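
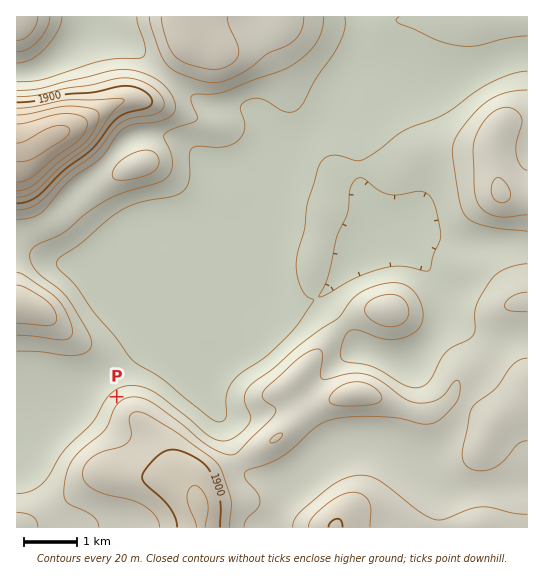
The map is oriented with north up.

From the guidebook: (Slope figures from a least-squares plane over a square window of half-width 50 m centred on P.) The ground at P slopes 5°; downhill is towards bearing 322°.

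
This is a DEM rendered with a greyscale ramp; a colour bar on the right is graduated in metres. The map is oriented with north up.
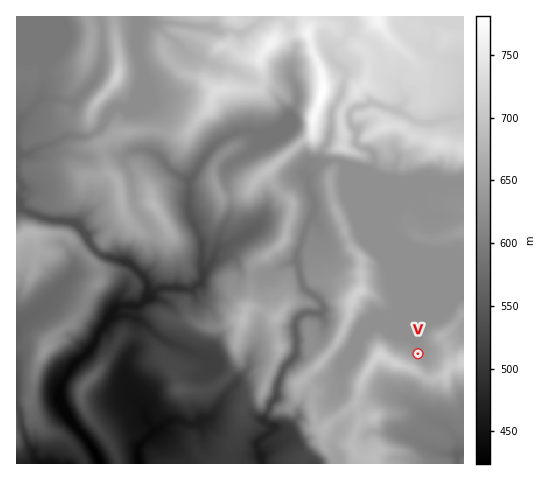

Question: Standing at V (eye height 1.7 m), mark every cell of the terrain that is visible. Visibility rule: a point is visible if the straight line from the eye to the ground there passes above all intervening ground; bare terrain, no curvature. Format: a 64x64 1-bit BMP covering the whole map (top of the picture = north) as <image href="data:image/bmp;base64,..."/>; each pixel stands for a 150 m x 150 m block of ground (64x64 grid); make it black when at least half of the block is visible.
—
<image width="64" height="64" href="data:image/bmp;base64,Qk0+AgAAAAAAAD4AAAAoAAAAQAAAAEAAAAABAAEAAAAAAAACAAATCwAAEwsAAAIAAAAAAAAA////AAAAAAAAAAAAAAAAAAAAAAAAAAAAAAAAAAAAAAAAAAAAAAAAAAAAAAAAAAAAAAAAAAAAAAAAAAAAAAAAAAAAAAAAAAAAAAAAAAAAAAAAAAAAAAAAAAAAAAAAAAAAAAAAAAAAAAAAAAAAAAAAGAAAAAAAAAB8AAAAAAAAAfwAAAAAAAAH/AAAAAAAAAz8AAAAAAAACPgAAAAAAAAD8AAAAAAAAQ/AAAAAAAABv+AAAAAAAAD/4AAAAAAAAP/wAAAAAAAA//AAAAAAAAB/+AAAAAAAAD/4AAAAAAAAf/wAAAAAAAA//AAAAAAAAD/+AAAAAAAAD/4AAAAAAAAf/gAAAAAAAB//AAAAAAAAP8cAAAAAAAA/AAAAAAAAAD4AAAAAAAAAfAAAAAAAAAB8AAAAAAAAAPwAAAAAAAAA/AAAAAAAAAH8AAAAAAAAAfwAAAAAAAAD/wYAAAAAAAP//wAAAAAAA///AAAAAAAPn/8AAAAAADA//AAAAAAAMH/AAAAAAAAwHwAAAAAAADAAAAAAAAAAMAAAAAAAAAAQAAAAAAAAABEAAAAAAAAACIAAAAAAAAAIAAAAAAAAAAAAAAAAAAAAAAAAAAAAAAAAAAAAAAAAAAAAAAAAAAAQAAAAAAAAAAAAAAAAAAAAAAAAAAAAAAAAAAAAAAAAAAAAAAAAAAAAAAAAAA=="/>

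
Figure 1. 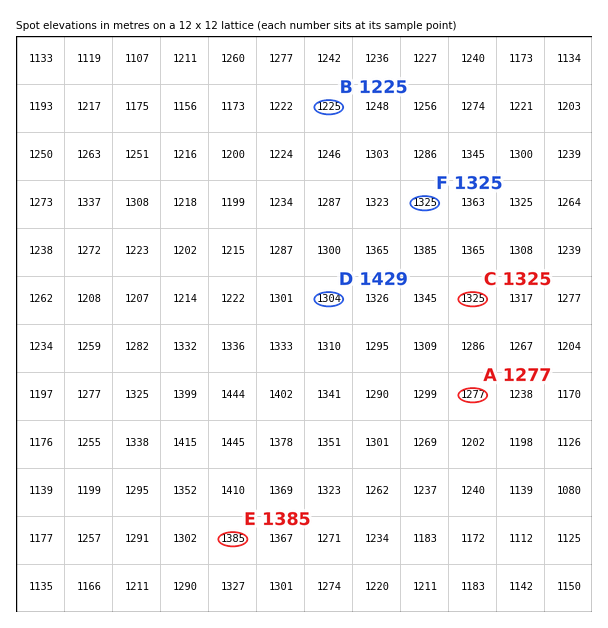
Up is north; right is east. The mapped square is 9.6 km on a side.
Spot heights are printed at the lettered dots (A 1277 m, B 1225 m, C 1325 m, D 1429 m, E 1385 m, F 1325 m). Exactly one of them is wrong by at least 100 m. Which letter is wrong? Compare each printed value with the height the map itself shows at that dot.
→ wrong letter D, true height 1304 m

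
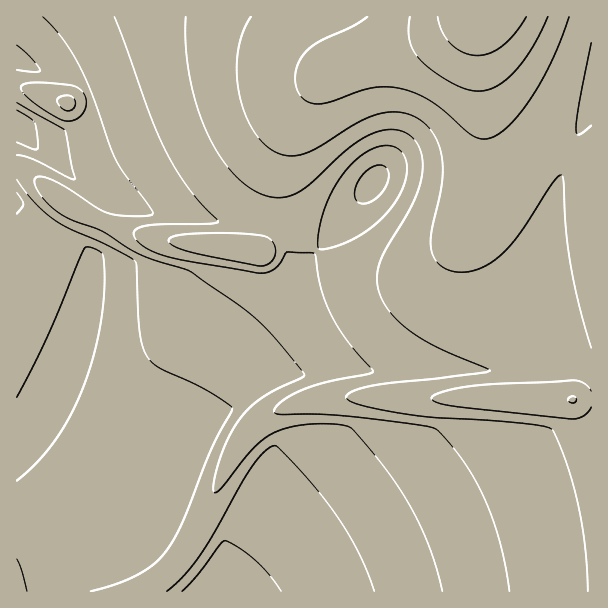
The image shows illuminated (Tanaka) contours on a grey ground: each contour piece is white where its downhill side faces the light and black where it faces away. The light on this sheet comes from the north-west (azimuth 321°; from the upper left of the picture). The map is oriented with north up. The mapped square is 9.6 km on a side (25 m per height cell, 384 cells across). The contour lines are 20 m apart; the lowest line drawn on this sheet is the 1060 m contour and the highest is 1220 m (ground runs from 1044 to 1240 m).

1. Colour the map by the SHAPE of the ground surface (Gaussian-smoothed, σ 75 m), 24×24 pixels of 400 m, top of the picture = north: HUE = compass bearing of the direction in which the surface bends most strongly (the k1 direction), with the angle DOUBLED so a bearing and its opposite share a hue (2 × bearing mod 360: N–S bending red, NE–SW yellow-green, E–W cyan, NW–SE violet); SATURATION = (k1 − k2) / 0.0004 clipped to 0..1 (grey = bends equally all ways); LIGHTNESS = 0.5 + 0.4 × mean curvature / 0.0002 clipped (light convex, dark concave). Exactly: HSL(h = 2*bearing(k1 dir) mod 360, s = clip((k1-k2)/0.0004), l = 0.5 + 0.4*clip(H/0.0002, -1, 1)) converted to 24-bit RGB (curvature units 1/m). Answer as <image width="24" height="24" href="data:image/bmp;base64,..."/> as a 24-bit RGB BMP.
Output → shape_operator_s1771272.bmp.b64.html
<image width="24" height="24" href="data:image/bmp;base64,Qk32BgAAAAAAADYAAAAoAAAAGAAAABgAAAABABgAAAAAAMAGAAATCwAAEwsAAAAAAAAAAAAAg352bYBUQ2ogLWYRuxHY/ar096zZCnZTbn5/fXx+fXx+fXx+fX1+fX1+fX5+fX99fn99foB9foB9f4F9f4F+f4F+gIJ+gIF+inyCg3x/gHx/f3t6RHlEDF4s/Jm38YGPGGhpfXx+fXx+fXx+fX1+fX5+fX5+fX9+foB9foB9foF9foF9f4F+f4J+f4F+gIF+lHuGiXuBgnx/gHx/gHx/V314Dpyb/sfEDo+pY3iAfXx/fXx/fX1+fX5+fn5+fn9+foB9foB9foF9foF9foJ+foJ+f4F+f4F+mHqGk3uDh3yAgnyAgHyAf3yAGFdj9JWF8pWBGldofXx/fn1/fn1/fn5+fn9+fn9+foB9foF9foF9foJ9foJ9foJ+foF+f4B+i3mAmXqDkHuBhXyAgXyAgHyAYHaADouz/s7EDXSIbXuAfn1/fn1/fn5+fn9+foB+foB9foF9foF9fYJ9fYJ9fYF+foB+f35/aH57kXqAl3qBjHyAg3yAgHyAfnyAE1lm9qij82huF1tOen1/f31/f35+f39+f4B+f4F9foF9fYJ9fYJ9fYJ9fYF+fn9/fnx/UX14cX2Blnp/lHt/h3x/gX2Af3yAWXyADrOr/sXW7xGwJFYRT2UcbHIqdnUudXIqdHIlcHUkb3crdXkvd3gtdHIpcW8lW383UH99W3x+inh9mHt8jnx+g31/gH2AfnyAKXdfIOd2+sb93bH+poXzc2LvXlzvaW/veYDvf33vaGXvW2LuX23vbHjwfoTvj/LKYn6CTnl+a3mAlXp7lHx7h31+gX2Af3yAfHt/NXs+J4EPj+gQh13vjoHwiYjxf4XwcHjvbmzvh4Twi4/xhY7xdYHwa2/v9W+0d3eHU3aAWHR+inh7mH97jH18gn1/gHyAfnx/fXx/eH95cIBYa3kyb3MkcnAhdXAjd3UncXcobHUhbXEfb3Agb20lbWkofEw5kX6DY3aDT25+b3SBl396koB7hXx9gHx/f3x/fXx/fHx/fHyBf3yCg36EhH+ChYGAhYWAgoZ+foV9fIV+e4OAeH6BcnKBcWmCmH+BdHOHUGqAYG5+kH56l4J7iX18gXx9f3x9fX1+fH+Aen+Ce32Ff32Hhn+IiIGFh4SChYeBgIZ/fYV/e4OBd32Cb2+CbGaDmX6Bj3yEWWiCVWV+iXd5mYR6jX96g3t4gXtygXpfcoRdd4WDdoOJeHyNhX2PjoGOjIOGiYaDhIeBfoV/e4SCdXuCbG6CZ2SEl32Bln1/ZWiDS0JvZj0ZcUgEdVQFhmUCpHsA4boAOf9KMIiPbZCMbYGVfHaYln6ZlYKNj4ODioiCgIaAe4SDdHuDam6DYmOFlXqBoFdXTQUGkAAEZLP/zN//zNj/zNX/zNb/zNn//sz2RiCKYJd6WJOZYmifm3Wkon6TmYGFj4aChoeBfIOCc3uCaW+DYmiFiSNAoQAVvfz+ve//L8f/xsgAk3MAalIGWUUIX0cJi1EfjJhsXZ5aQJBwQW6IjGCfrXaOpn1/mIZ/jIiAfYN/dHyCaXKDYm2F8gBfzP/yY+P/UwMQckQof49khId7hHx/hnyAin59k4l8n5p2laZiP4Y+IFFFRFJkpWVkr4F0oYp6kot8gYV8dH+BaXWCY3OFzP/t6gA0dBAsjXeSfoSPf4aIgX+DhHyEhn2Di3+Bk4R/oIx9q5FzlopaKUk7GzoudYRLrplmp5Z0mJJ4hYl6dIF/anqCZHmElAAdfyU0jIN2h4CBg4GEgX+DgX2DgnyEhX6GiYGFkYKDnYSCq39+rXF+cVSBKllfOX1LiqZZp6dtnJx0ho52c4N6an+CZX6EMxEAqXIAANIKZoiFg4J/gH+Bf32Df32Egn+Gh4KIjYWIloaJooONrXuanmasTFWXSo6MYJpfkqJtl55yhpJ0coZ2aoOBZYKEzO//zOz/4sz/ST2IgIN/foCCfX6DfX6Ef4CGgoOHioeKkIiMmIaRon+enXKpd2KnYnKZcZGDipp2lJ51h5V0cIpzaYR/ZYSEQOgAc0ADfyERf4Z5foOAfYKDfICDfIGFfoOGgYaIhYmJioiLkIaRlH+YknSfh2uifG2bgn6OlJWAmZ57i5h3cY1zaYZ+ZISDgnhNdIp5eol+fIZ/fYSBfIOEe4KEfIOFfYaHf4mIgoqIhYqKhoWMiH6RiHOXiGucjG6blnyUm4uDoZ2Ak5x8dZB1aoiAZIWFdIuKeIqEeoiBfIaBfIWCe4SEe4SFe4aGfIiGfomGgIuGgouIgYaKfXuNfXCTgmiYj2ybnHmUooWDqJuFn6GBf5J6bYmCZIKF"/>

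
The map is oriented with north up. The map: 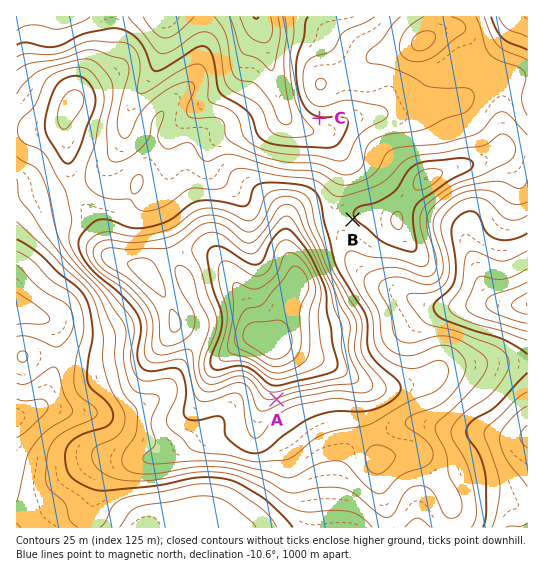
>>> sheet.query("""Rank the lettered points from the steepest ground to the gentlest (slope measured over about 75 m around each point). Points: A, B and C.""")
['A', 'C', 'B']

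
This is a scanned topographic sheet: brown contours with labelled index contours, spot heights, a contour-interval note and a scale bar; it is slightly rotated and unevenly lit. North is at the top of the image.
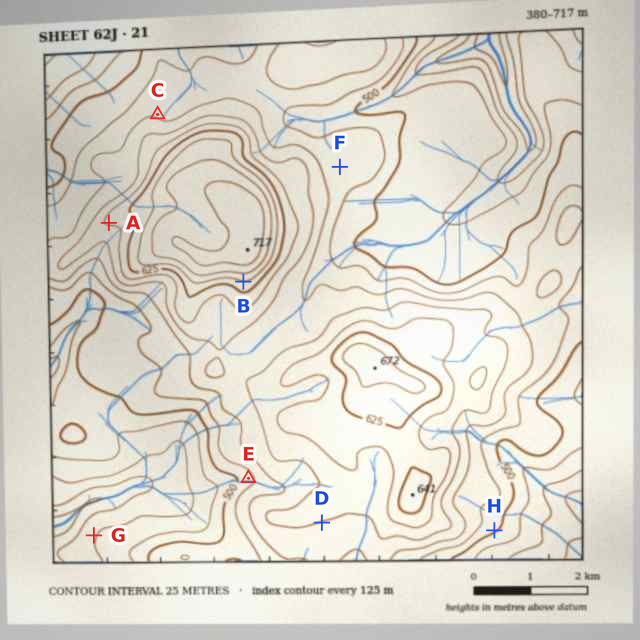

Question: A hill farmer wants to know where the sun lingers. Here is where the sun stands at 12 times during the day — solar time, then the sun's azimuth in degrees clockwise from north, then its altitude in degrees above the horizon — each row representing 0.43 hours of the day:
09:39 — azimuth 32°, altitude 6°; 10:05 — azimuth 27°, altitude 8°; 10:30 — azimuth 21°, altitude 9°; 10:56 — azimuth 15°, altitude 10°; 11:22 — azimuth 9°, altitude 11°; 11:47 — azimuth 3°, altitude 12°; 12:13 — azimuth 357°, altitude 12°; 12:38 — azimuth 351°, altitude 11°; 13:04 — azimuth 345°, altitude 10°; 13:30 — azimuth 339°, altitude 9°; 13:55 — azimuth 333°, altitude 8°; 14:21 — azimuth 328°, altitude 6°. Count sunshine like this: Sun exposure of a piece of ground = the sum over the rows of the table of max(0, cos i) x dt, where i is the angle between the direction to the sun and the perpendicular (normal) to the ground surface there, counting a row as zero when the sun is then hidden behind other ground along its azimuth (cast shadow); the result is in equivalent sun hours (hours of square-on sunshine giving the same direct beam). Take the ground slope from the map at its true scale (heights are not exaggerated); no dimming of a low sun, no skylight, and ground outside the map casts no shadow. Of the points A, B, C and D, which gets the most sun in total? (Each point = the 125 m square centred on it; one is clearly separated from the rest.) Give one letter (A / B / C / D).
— C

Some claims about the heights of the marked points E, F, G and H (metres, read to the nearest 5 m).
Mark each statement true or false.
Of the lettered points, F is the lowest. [false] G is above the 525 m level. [false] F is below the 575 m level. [true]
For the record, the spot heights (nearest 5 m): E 515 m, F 540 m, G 450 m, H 505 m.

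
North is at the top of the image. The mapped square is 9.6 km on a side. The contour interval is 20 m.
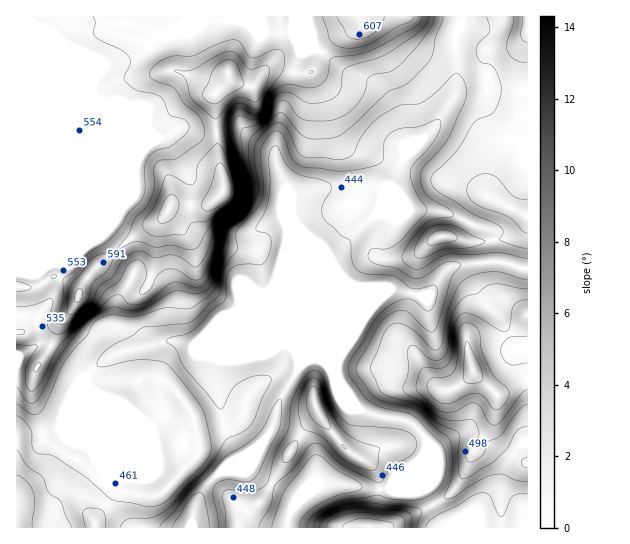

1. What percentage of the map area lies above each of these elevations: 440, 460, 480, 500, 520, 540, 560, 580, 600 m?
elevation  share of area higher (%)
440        81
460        68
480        52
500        44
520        35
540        29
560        14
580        7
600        3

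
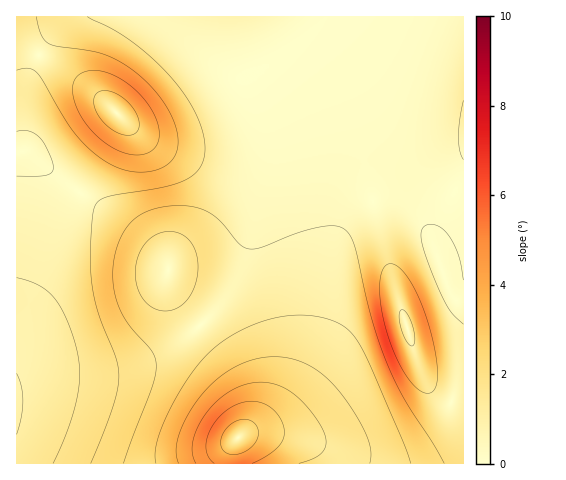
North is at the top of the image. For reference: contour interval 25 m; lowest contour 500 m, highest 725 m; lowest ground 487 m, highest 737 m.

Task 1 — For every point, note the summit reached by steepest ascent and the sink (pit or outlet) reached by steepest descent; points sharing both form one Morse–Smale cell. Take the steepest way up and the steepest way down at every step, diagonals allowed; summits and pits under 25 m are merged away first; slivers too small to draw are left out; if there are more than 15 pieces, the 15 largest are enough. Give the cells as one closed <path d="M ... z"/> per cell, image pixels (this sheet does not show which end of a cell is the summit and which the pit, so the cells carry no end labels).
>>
<path d="M463 16l-447 1 0 135 11-1 4 3 31 26 69 48 33 31 4 6 0 16 3 9 49 58 18 28 9 33-4 25 27-18 17-18 15-23 21-50 7-34 4-41 6-21 6-11 14-12 15-6 18 0 23 12 12 17 23 65 7 8 6 3z"/><path d="M27 151l-11 2 0 310 215 1 2-18 9-13 4-9 1-15-3-18-9-20-11-18-53-63-3-9-1-18-36-35-69-48z"/><path d="M393 200l-18 0-8 3-11 5-12 14-10 28-8 61-15 45-16 30-13 18-18 17-27 18-5 13 0 12 232-1 0-157-10-8-6-11-14-43-11-23-13-14z"/>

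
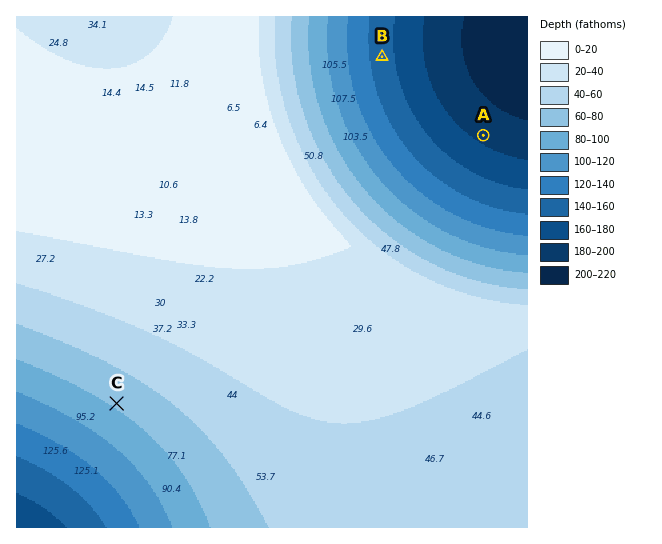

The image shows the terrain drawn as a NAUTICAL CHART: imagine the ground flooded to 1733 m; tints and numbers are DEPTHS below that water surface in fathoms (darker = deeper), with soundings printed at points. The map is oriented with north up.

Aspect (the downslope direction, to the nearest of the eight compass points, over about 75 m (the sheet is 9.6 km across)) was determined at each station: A NE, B E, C SW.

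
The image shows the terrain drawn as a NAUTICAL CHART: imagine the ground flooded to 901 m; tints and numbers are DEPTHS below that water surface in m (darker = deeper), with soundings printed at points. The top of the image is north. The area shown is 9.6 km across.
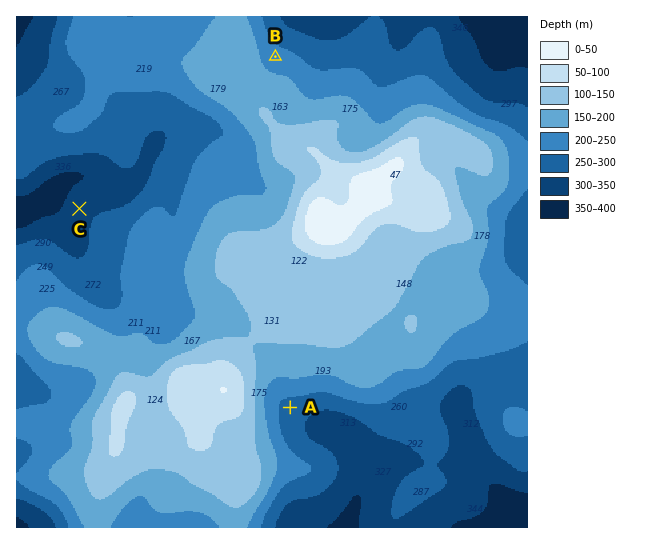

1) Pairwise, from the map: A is higher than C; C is lower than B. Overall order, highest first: B A C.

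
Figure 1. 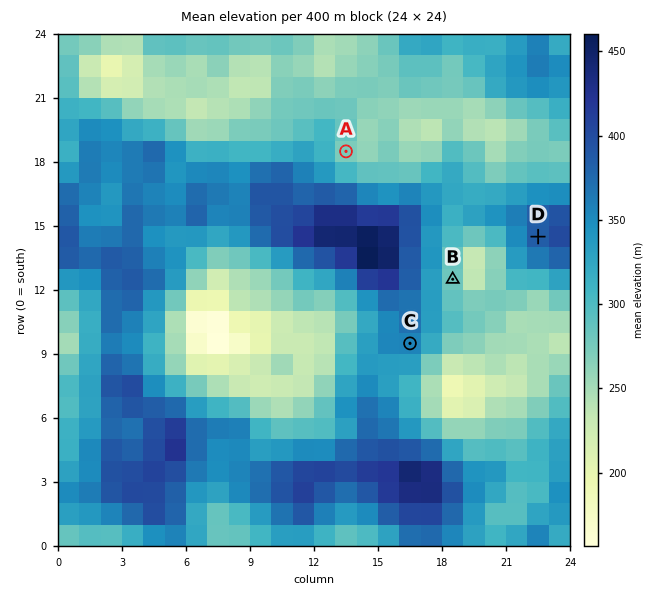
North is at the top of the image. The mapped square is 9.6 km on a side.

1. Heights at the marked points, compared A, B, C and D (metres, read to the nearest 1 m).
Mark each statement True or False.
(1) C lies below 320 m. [False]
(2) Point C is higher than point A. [True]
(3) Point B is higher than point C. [False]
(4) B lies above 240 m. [True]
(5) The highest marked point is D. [True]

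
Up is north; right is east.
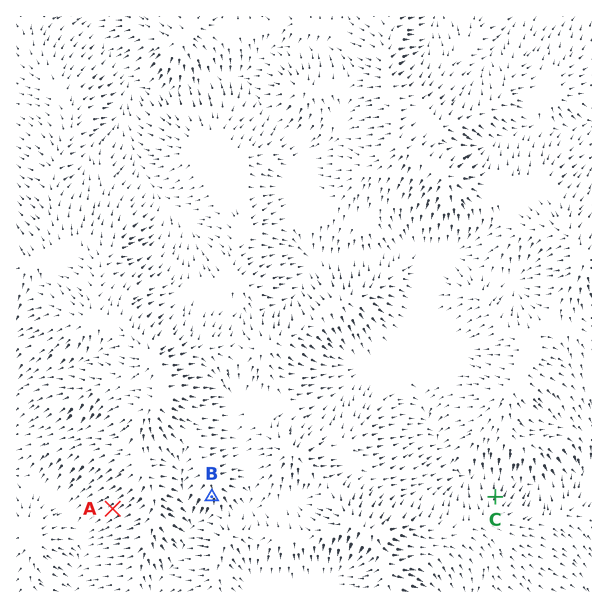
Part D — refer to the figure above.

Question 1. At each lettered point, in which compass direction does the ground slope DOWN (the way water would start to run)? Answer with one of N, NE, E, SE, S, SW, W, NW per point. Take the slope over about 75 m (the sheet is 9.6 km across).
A SW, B S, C N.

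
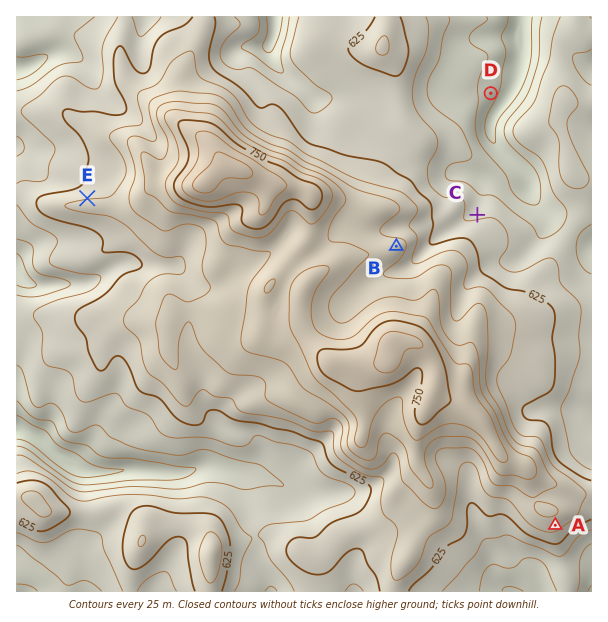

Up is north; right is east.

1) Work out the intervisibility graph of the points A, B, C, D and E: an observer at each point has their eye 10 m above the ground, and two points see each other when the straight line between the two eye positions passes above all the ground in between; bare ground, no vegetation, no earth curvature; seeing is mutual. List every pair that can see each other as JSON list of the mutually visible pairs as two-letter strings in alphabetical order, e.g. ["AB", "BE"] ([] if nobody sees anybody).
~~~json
["BC", "BD", "CD"]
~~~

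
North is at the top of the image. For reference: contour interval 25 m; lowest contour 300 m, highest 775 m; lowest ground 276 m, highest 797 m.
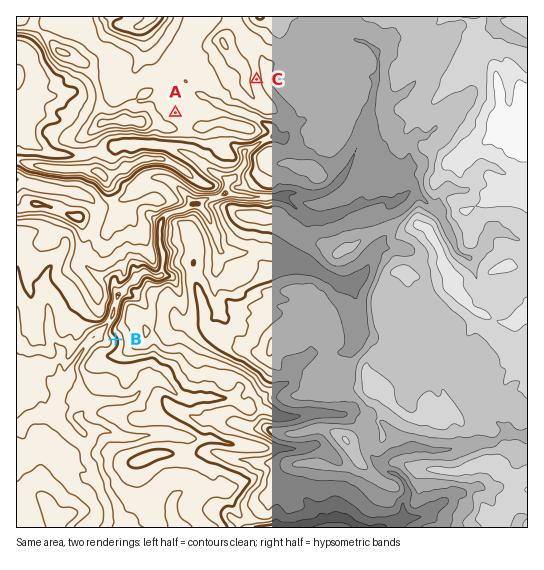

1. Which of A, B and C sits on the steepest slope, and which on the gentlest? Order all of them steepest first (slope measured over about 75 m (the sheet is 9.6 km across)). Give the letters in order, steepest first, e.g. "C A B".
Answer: B C A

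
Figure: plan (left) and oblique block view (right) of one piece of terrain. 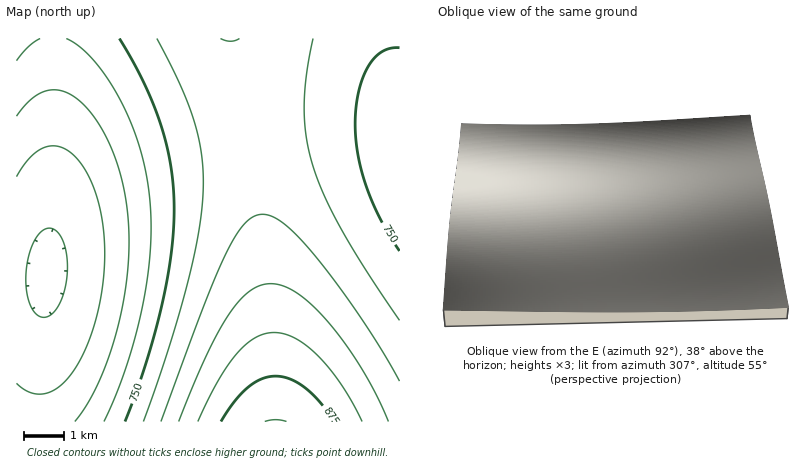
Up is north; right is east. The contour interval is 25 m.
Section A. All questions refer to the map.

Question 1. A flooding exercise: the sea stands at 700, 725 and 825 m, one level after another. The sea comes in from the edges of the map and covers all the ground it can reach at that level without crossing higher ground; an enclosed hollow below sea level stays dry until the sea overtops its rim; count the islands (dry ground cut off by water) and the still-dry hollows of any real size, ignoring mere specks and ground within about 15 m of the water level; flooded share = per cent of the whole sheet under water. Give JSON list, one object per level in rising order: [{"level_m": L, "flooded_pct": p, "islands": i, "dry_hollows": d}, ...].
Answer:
[{"level_m": 700, "flooded_pct": 21, "islands": 0, "dry_hollows": 0}, {"level_m": 725, "flooded_pct": 30, "islands": 0, "dry_hollows": 0}, {"level_m": 825, "flooded_pct": 87, "islands": 0, "dry_hollows": 0}]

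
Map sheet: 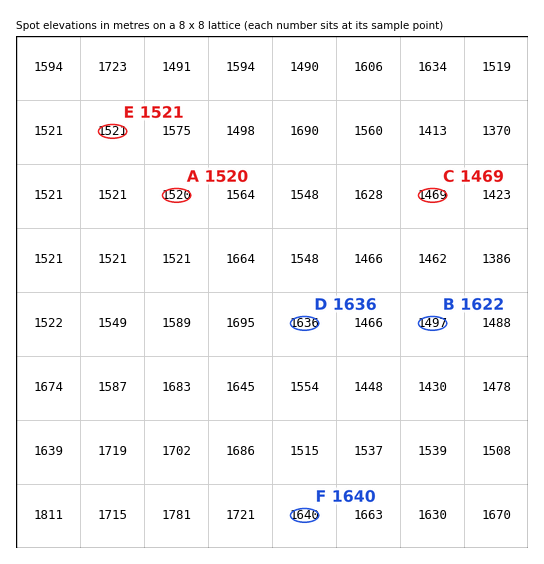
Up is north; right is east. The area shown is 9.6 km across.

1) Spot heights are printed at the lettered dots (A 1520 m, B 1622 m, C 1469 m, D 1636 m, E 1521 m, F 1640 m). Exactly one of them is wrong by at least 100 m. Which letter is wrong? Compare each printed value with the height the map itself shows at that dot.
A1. B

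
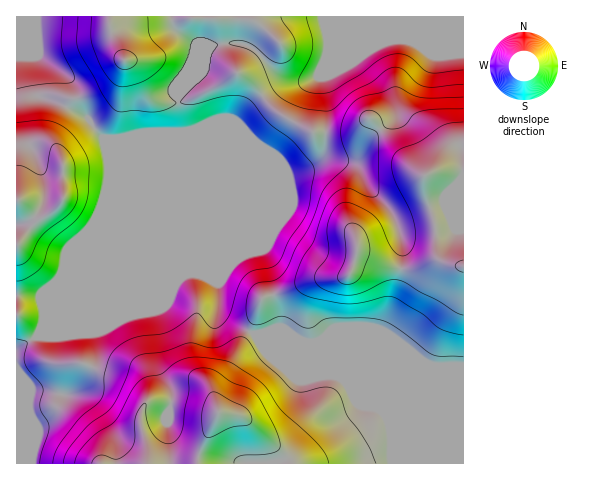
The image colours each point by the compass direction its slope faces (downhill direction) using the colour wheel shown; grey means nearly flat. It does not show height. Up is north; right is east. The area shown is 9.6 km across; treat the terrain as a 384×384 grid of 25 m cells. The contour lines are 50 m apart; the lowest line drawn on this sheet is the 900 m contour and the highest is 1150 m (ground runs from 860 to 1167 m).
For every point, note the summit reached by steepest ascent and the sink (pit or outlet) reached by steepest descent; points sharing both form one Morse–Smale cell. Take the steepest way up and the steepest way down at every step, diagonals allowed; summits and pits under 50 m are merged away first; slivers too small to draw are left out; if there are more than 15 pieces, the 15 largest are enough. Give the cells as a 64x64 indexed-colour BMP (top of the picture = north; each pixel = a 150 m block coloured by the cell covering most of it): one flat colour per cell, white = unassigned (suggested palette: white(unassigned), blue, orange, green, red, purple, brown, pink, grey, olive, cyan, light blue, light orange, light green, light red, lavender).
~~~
<image width="64" height="64" href="data:image/bmp;base64,Qk12CAAAAAAAAHYAAAAoAAAAQAAAAEAAAAABAAQAAAAAAAAIAAATCwAAEwsAABAAAAAAAAAA////ALR3HwAOf/8ALKAsACgn1gC9Z5QAS1aMAMJ34wB/f38AIr28AM++FwDox64AeLv/AIrfmACWmP8A1bDFACIiIiIiIiIiIiIiIiIiIiIiIiIiIiIiIiIiIhERERERIiIiIiIiIiIiIiIiIiIiIiIiIiIiIiIiIiIiEREREREiIiIiIiIiIiIiIiIiIiIiIiIiIiIiIiIiIiIRERERESIiIiIiIiIiIiIiIiIiIiIiIiIiIiIiIiIiIhERERERIiIiIiIiIiIiIiIiIiIiIiIiIiIiIiIiIiIhEREREREiIiIiIiIiIiIiIiIiIiIiIiIiIiIiIiIiIiERERERESIiIiIiIiIiIiIiIiIiIiIiIiIiIiIiIiIiIRERERERIiIiIiIiIiIiIiIiIiIiIiIiIiIiIiIiIiIREREREREiIiIiIiIiIiIiIiIiIiIiIiIiIiIiIiIiERERERERESIiIiIiIiIiIiIiIiIiIiIiIiIiIiIiIiERERERERERIiIiIiIiIiIiIiIiIiIiIiIiIiIiIiIiEREREREREREiIiIiIiIiIiIiIiIiIiIiIiIiIiIiIiERERERERERESIiIiIiIiIiIiIiIiIiIiIiIiIiIiIiERERERERERERIiIiIiIiIiIiIiIiIiIiIiIiIiIiIhEREREREREREREiIiIiIiIiIiIiIiIiIiIiIiIiIiERERERERERERERESIiIiIiIiIiIiIiIiIiIiIiIiIhERERERERERERERERIiIiIiIiIiIiIiIiIiIiIiIiERERERERERERERERERFVIiIiIiIiIiIiIiIiIiIiIiEREREREREREREREREREVVSIiIiIiIiIiIiIiIiIiIiERERERERERERERERERERVVURIiIiIiIiIiIiIiIiIhERERERERERERERERERERFVVVERIiIiIiIiIiIiIiIREREREREREREREREREREREVVVVREREiIiIiIiIiIiIRERERERERERERERERERERERVVVVMREREiIiIiIiIiIhERERERERERERERERERERERFVVVVTERERESIiIiIiIiEREREREREREREREREREREREVVVVVMxERERESIiIiIiIRERERERERERERERERERERERVVVVVTMRERERESIiIiIhERERERERERERERERERERERFVVVVVMzERERERERIiIREREREREREREREREREREREREVVVVVUzMxERERERERERERERERERERERERERERERERERVVVVVVMzMRERERERERERERERERERERERERERERERERFVVVVVUzMzEREREREREREREREREREREREREREREREREVVVVVVVMzMxERERERERERERERERERERERERERERERERVVVVVVUzMzMRERERERERERERERERERERERERERERERFVVVVVVTMzMzEREREREREREREREREREREREREREREREVVVVVVVUzMzM2YRERERERERERERERERERERERERERERVVVVVVVTMzMzZmYRERERERERERERERERERERERERERFVVVVVVVUzMzM2ZmYREREREREREREREREREREREREREVVVVVVVVTMzMzZmZmZhERERERERERERERERERERERERVVVVVVVVMzMzNmZmZmZhERERERERERERERERERERERFVVVVVVVVTMzMzZmZmZmZmEREREREREREREREREREREVVVVVVVVVMzMzNmZmZmZmZmERERERERERERERERERERVVVVVVVVUzMzMzZmZmZmZmZmERERERERERERERERERFVVVVVVVVTMzMzNmZmZmZmZmZmYREREREREREREUEREVVVVVVVVVMzMzMzZmZmZmZmZmZmZhERERERERFEREREVVVVVVVVUzMzMzNmZmZmZmZmZmZmYREREREREURERERVVVVVVVVTMzMzM2ZmZmZmZmZmZmZmEREREREURERERFVVVVVVVVMzMzMzNmZmZmZmZmZmZmYREREREUREREREVVVVVVVVMzMzMzM2ZmZmZmZmZmZmZhEREREURERERERVVVVVVVUzMzMzMzNmZmZmZmZmZmaIREQREURERERERFVVVVVVUzMzMzMzM2ZmZmZmZmZmiIhEREEUREREREREVVVVVVUzMzMzMzMzZmZmZmZmZmiIiERERERERERERERVVVVVMzMzMzMzMzZmZmZmZmZoiIiIRERERERERERERFVVVTMzMzMzMzMzNmZmZmZmZoiIiIhEREREREREREREVVUzMzMzMzMzMzM2ZmZmZmZoiIiIiERERERERERERERVUzMzMzMzMzMzMzNmZmZmZmiIiIiIRERERERERERERFVTMzMzMzMzMzMzMzZmZmZmiIiIiIhEREREREREREREVVMzMzMzMzMzMzMzM2ZmZoiIiHd3eERERERERERERERVMzMzMzMzMzMzMzMzZmZoiIiHd3d3RERERERERERERFUzMzMzMzMzMzMzMzM2ZoiIiHd3d3eEREREREREREREVTMzMzMzMzMzMzMzMzZmiIiHd3d3d3RERERERERERERVMzMzMzMzMzMzMzMzM2aIiHd3d3d3dERERERERERERFMzMzMzMzMzMzMzMzMzM3d3d3d3d3d0REREREREREREUzMzMzMzMzMzMzMzMzM3d3d3d3d3d3RERERERERERERTMzMzMzMzMzMzMzMzMzd3d3d3d3d3dERERERERERERDMzMzMzMzMzMzMzMzMzN3d3d3d3d3d0RERERERERERE"/>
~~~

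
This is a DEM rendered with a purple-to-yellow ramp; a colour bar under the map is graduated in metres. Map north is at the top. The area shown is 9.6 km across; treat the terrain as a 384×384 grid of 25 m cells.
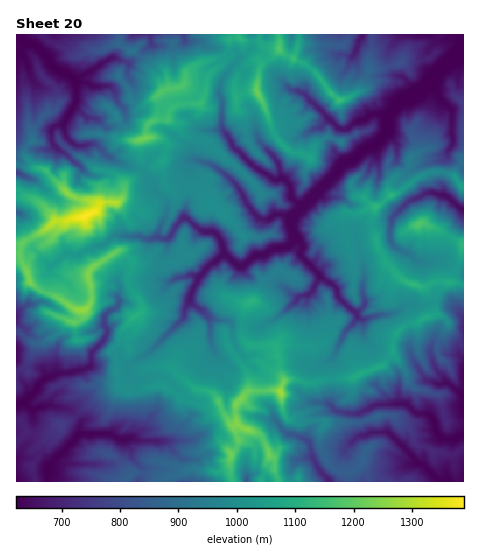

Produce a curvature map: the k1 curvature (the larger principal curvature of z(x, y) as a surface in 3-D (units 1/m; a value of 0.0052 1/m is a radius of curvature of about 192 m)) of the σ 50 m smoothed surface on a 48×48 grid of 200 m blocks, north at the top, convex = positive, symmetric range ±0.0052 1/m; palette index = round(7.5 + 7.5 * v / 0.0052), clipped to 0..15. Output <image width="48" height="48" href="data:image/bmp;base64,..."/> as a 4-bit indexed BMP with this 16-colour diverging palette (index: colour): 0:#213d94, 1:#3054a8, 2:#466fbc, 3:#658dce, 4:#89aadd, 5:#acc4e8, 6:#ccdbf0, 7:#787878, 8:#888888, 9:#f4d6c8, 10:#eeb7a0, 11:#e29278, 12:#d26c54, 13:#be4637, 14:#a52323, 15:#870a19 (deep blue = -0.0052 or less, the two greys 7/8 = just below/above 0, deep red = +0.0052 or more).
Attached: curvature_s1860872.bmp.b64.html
<image width="48" height="48" href="data:image/bmp;base64,Qk32BAAAAAAAAHYAAAAoAAAAMAAAADAAAAABAAQAAAAAAIAEAAATCwAAEwsAABAAAAAAAAAAlD0hAKhUMAC8b0YAzo1lAN2qiQDoxKwA8NvMAHh4eACIiIgAyNb0AKC37gB4kuIAVGzSADdGvgAjI6UAGQqHAHmYiImqqrqau6mavovb3fu3upqamrl4iZqHiaqYiamImsvLy4muh9qNuql4h4iZiYmoiKuqyoq7qIeJ3Huuhpi7h5uIiYiomImaiJq8qJqpmruo7YrM7bnZiK25uJvKmpiJuImJl3mXeHeLjKj5qpfYh4nMibmHiImJmnmYi4ibuZh5nO+5iKnJiYeHm6iJqKiJq5isiImJiYqozZiWv7zN3v/qyruKuZiZiKmJmIl4mYiZznvI+Jqoh4jO3Il7h4momYiImIiHiql/n8l394eXvKiId6l7iKibiZiJq7upuYvNh/3t+oiYiqvqqr3/yKmLzMy5qIiqiLmIeLmI+rzKqqlsi+mHm6uoiIipyIiHiod4h6iI2peJq+6arbnZ2atoeoln2ImpqHeIiKiYp3eIiInenn2r6IyIiYy9uJiJiIiYi4iIp3iJmYh56Y6OmGzKjbqK6JmJqImYuaupmZmbjJmI55uLmdusuf/4upioq5qZubd4qYiLqrmY2IqKmre4icionpmLmby7uad5mIiI2bm5rbp46Iyb/tyY+8qIuq6JmaiJqpmZzomama7e2Xv/nP+4m6ypubp7mKirqZicua7amIird8aZ/WnLt7x4q2zKq7youYivefeqmHibaMv+mHnIqsmIv4rKuZqYmrjejem4l5yKmZ+HiI2oiqeJjPesuJq5m92pi9ipneq73q93ma6oiaiKuoqb6H68vLmLyriJyXeIjNp3ion+iKmIq8p42Jt7y5inqaiLqYeIjcmZh4l7/ZipmZ26jNaKjY+LqYidmImIftmbmJl4rMurrbz7fNq2qIm6iYjaiomHj53pqJuah5mbjdiYjN//6Iq5iHjZvYiK26ePzIybicu66tmYzbdtuLq5iHi6nP3bp4d8zO/Kiomp53zMu5fIqIq8u7jIiJypp5ncd4jd24iJnLuZq5n3/Xeou5v7eKnKmd64jf27v5iImpmJqnvvuMiIit6P+XinjtmX33e5fYd5mJiKuY/b6Pp5rb2cr8eIj7eO3Yybi8h5iIisiP6Yd9uIfPq6yP+5777/nqn8uJmZiIu4n+iPub25iZ27vJrvy66Zi8+3eYmLmIib/Yn7i664eHx8u7iHfbuIbtjIp6l4mImsx4+nz9zHrIh62su6jH3a+rmLzv/cqZqsieuc94r+/4eImLibm32m6d/8qHu5eZiae8iOiZiOef+4esiLe5vol7l5u4v7y5iau6ieicq5zHjYjMmJm4ytuKup+ZiZt2qrrKjqia656XeIiZuHipuK2nnPqbupm7y6jXf4msiJ+4eZeIiXi6qIm4uqiqjNmIjHnK7YqYif7/ymd4eIy5l7qYmIf4h7zKjIm4+YmofPeJzKqoh4x6jKeIm//Jmpure5i3u3ipr4eYuZeMh4qJjHh5mIrHqaqcuLmJnXer+YqZurzJeIiIqnm8q5aqupmYrLqYmbrrl4iXyXi5nIiImIqYu+3uxoqYl3p6er6diavIuoiqmLmIibiIh4rI29y4mb3ty56Ph5jZm4eImIiA=="/>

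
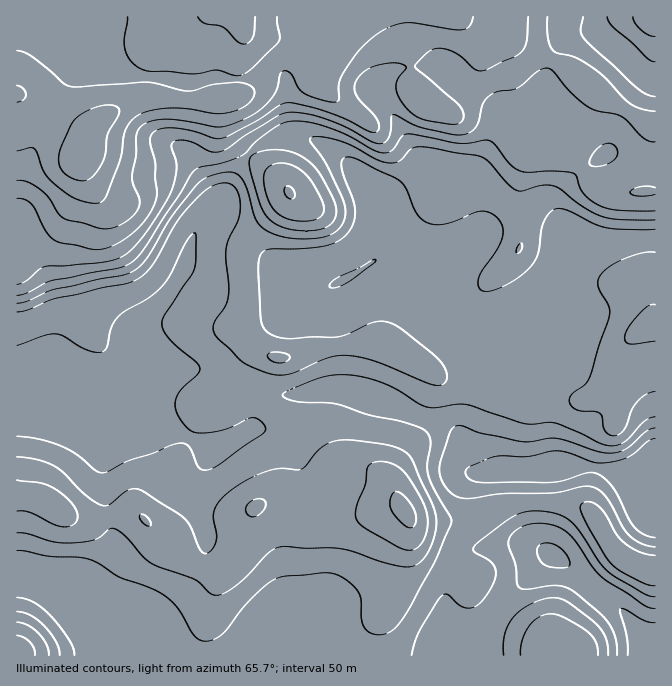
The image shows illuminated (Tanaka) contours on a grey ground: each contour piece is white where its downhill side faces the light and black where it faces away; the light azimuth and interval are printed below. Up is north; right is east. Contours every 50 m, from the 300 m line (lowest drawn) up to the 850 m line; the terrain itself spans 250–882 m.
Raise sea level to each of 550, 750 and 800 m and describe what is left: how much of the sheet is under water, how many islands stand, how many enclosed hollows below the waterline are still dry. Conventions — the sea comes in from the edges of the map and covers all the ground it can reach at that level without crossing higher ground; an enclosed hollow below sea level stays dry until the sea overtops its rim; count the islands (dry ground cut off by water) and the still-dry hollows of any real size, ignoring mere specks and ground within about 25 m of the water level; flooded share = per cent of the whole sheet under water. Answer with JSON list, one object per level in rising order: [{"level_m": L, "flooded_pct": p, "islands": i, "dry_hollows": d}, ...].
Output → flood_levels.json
[{"level_m": 550, "flooded_pct": 68, "islands": 1, "dry_hollows": 0}, {"level_m": 750, "flooded_pct": 89, "islands": 0, "dry_hollows": 0}, {"level_m": 800, "flooded_pct": 94, "islands": 0, "dry_hollows": 0}]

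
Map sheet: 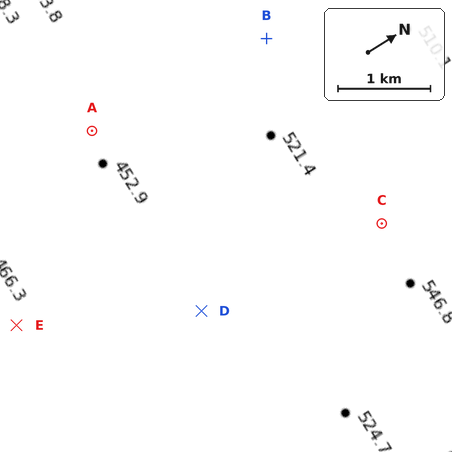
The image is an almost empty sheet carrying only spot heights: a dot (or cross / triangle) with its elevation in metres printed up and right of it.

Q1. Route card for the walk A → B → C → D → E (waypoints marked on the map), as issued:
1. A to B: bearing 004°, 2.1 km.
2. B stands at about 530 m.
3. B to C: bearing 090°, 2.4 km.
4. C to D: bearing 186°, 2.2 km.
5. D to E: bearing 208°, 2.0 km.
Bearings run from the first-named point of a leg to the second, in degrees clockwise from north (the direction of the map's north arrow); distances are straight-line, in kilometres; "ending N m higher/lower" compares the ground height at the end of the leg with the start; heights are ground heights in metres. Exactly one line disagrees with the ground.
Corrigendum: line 2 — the height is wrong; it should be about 460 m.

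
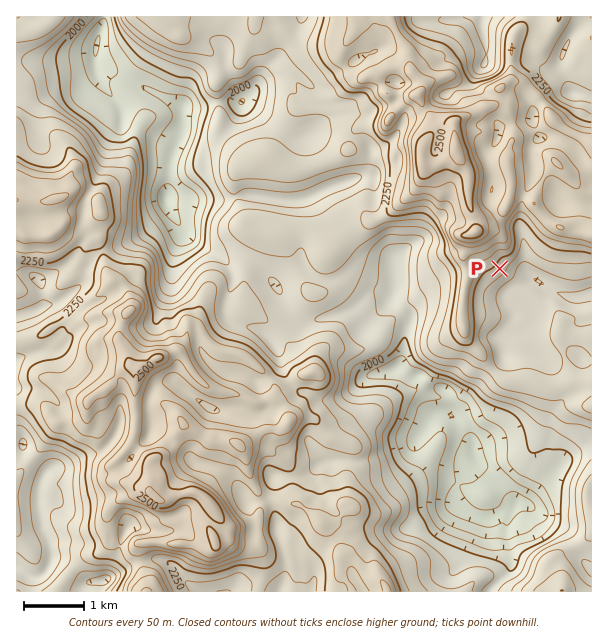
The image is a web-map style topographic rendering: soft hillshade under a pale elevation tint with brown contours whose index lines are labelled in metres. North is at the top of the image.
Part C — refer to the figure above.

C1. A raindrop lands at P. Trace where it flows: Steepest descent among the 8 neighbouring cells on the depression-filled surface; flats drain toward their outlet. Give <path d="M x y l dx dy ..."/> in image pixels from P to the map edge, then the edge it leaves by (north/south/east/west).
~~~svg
<path d="M500 269l15 15 0 6 1 0 11-9 3 0 1-2 8 0 13 12 3 0 9 5 14 1 1-1 5 0 1-2 6-1"/>
exit: east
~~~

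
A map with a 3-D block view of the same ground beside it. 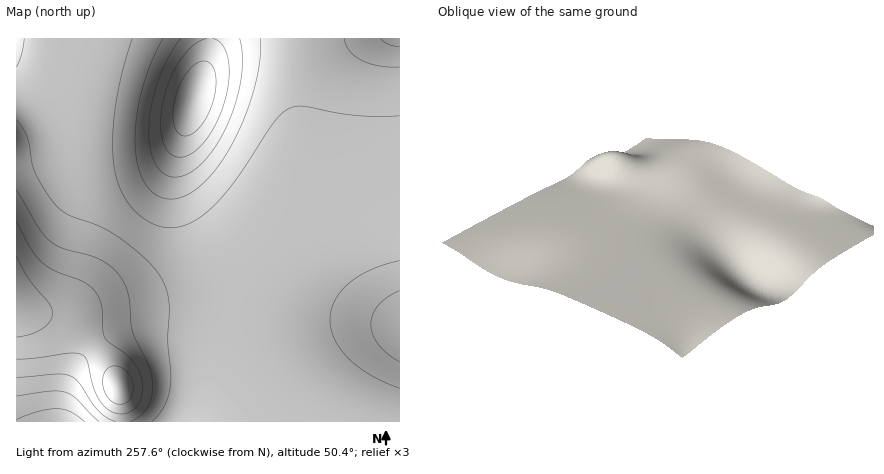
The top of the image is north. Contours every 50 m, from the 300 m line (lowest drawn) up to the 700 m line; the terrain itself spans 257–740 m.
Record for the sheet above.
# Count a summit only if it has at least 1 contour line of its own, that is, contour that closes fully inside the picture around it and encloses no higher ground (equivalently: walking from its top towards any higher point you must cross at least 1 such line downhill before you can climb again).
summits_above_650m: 1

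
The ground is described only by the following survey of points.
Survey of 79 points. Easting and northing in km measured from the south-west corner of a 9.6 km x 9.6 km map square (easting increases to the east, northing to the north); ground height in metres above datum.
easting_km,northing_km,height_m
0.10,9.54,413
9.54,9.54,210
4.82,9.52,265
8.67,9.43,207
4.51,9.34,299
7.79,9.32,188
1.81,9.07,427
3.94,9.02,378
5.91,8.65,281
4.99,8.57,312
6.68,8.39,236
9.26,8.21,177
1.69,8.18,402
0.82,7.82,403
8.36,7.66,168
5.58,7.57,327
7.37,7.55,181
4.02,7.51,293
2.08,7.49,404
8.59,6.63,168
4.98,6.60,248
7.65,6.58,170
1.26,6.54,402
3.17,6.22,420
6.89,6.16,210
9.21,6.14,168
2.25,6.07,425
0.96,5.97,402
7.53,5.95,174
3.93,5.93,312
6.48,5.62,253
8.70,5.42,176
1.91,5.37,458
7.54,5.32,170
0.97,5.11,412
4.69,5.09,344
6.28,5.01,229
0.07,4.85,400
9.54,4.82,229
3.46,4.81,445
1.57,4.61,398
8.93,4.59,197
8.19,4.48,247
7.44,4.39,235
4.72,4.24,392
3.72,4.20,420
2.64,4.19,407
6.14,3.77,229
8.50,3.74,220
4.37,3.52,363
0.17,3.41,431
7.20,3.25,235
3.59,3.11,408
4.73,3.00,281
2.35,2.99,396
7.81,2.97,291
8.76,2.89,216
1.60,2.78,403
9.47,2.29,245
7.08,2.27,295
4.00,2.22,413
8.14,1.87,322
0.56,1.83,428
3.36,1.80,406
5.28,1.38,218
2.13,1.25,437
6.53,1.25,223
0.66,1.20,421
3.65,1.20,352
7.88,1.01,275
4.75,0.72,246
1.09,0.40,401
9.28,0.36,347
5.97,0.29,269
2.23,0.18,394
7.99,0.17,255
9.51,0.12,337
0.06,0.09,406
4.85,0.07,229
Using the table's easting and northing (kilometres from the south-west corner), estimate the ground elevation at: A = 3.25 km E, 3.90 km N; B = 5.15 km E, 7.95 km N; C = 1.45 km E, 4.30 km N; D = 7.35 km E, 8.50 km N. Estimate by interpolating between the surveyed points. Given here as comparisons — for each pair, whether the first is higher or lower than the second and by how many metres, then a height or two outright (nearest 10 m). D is lower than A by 240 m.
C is higher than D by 210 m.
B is higher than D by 140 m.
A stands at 430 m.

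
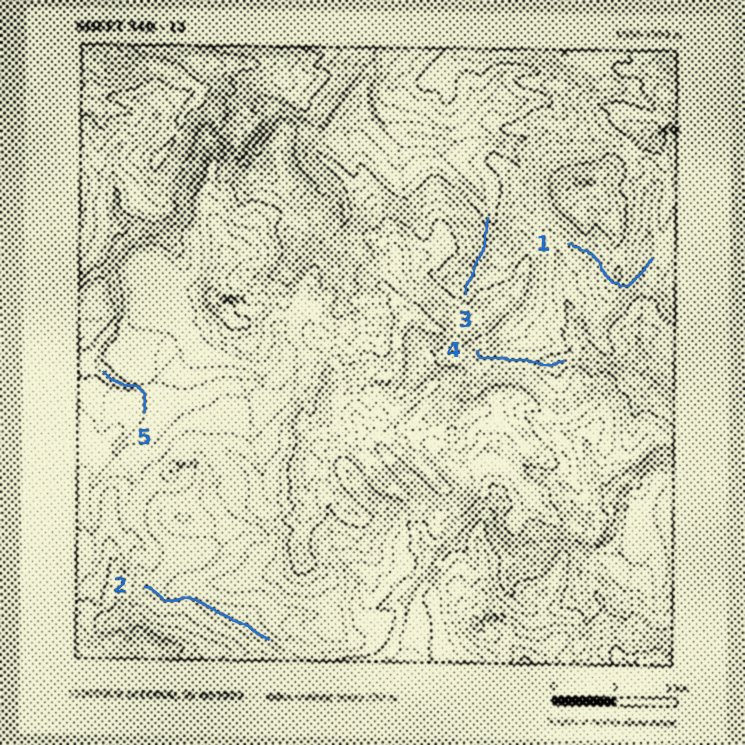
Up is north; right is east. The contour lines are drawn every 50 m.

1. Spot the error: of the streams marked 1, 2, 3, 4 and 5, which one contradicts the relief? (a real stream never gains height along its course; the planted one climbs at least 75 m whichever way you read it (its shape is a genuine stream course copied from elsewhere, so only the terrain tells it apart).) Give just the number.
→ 1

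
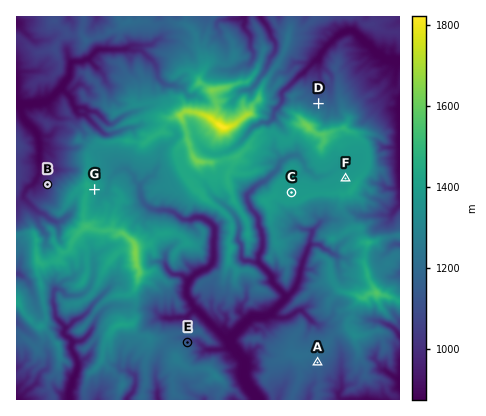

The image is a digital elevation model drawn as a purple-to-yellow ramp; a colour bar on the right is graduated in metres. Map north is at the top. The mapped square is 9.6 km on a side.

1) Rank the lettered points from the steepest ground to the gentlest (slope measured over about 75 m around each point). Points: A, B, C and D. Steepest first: B D A C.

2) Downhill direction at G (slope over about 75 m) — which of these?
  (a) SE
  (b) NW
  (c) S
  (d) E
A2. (a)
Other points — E NE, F NW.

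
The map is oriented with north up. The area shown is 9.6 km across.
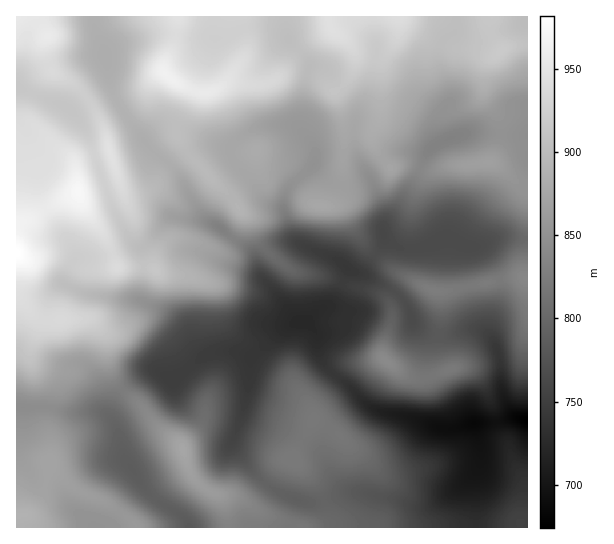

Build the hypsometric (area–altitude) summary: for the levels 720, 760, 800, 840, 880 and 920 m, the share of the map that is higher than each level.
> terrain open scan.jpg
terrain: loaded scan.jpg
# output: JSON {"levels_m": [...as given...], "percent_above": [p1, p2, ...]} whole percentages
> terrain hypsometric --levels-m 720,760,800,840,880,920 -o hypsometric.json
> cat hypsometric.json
{"levels_m": [720, 760, 800, 840, 880, 920], "percent_above": [96, 85, 67, 53, 33, 15]}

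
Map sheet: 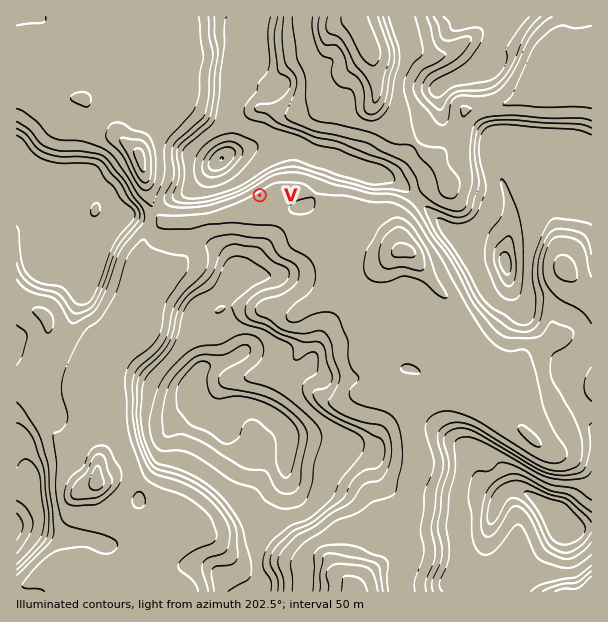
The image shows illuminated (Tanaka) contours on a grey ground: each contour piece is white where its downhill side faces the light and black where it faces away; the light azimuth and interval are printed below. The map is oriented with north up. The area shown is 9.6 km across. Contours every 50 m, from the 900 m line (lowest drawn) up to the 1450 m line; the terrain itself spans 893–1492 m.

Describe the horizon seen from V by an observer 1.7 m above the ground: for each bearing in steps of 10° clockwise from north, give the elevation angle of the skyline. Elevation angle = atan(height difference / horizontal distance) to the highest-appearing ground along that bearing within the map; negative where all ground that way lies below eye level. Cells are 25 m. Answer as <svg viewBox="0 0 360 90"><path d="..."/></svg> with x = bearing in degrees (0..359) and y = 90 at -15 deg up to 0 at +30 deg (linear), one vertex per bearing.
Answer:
<svg viewBox="0 0 360 90"><path d="M0 13l10 6 10 6 10 6 10 6 10 2 10 2 10 3 10 4 10 6 10-1 10 0 10 5 10 0 10-4 10 3 10-7 10-3 10-2 10-2 10 0 10 4 10 4 10 4 10-1 10-2 10-2 10-13 10-12 10-8 10-6 10-4 10-2 10 0 10 1 10 3"/></svg>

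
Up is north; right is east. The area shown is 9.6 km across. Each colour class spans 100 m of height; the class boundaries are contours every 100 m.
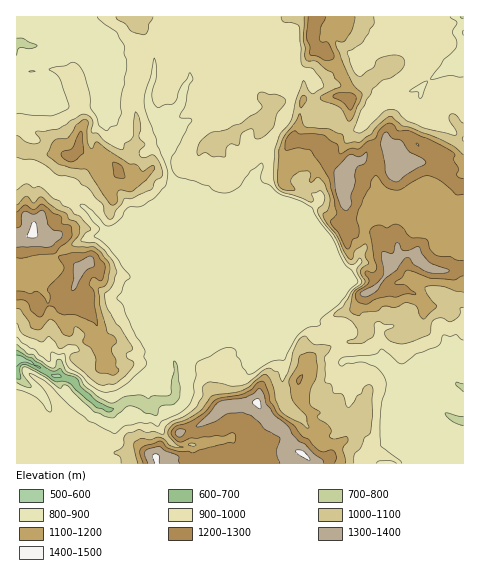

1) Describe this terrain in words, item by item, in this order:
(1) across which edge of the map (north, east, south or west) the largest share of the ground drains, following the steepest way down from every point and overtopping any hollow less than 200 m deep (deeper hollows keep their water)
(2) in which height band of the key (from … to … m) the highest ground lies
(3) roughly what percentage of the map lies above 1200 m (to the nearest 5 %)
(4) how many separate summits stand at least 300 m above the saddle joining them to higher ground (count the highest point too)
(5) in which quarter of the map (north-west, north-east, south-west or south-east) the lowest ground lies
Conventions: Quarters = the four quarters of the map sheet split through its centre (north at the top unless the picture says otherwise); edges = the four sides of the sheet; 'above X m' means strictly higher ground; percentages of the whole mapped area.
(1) The largest share of the runoff leaves by the western edge.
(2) The highest point is somewhere between 1400 and 1500 m.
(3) Ground above 1200 m makes up about 15 % of the sheet.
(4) There are 3 summits with 300 m or more of prominence.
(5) The lowest ground is in the south-west quarter.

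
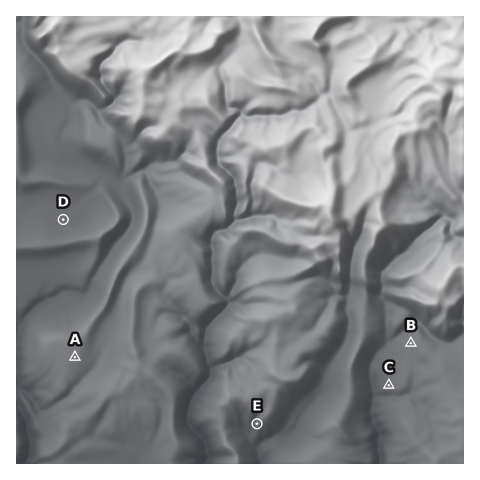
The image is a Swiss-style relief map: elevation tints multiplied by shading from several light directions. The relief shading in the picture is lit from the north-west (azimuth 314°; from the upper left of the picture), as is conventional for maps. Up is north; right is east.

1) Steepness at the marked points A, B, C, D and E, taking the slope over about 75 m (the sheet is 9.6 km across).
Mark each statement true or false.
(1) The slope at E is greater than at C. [true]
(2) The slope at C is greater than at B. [false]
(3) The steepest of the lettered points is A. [false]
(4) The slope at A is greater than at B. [false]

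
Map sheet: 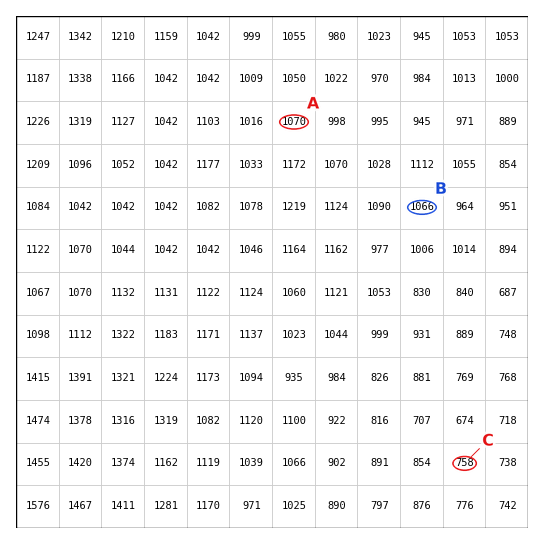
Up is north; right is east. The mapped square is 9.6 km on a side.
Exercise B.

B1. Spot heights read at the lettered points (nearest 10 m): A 1070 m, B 1070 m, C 760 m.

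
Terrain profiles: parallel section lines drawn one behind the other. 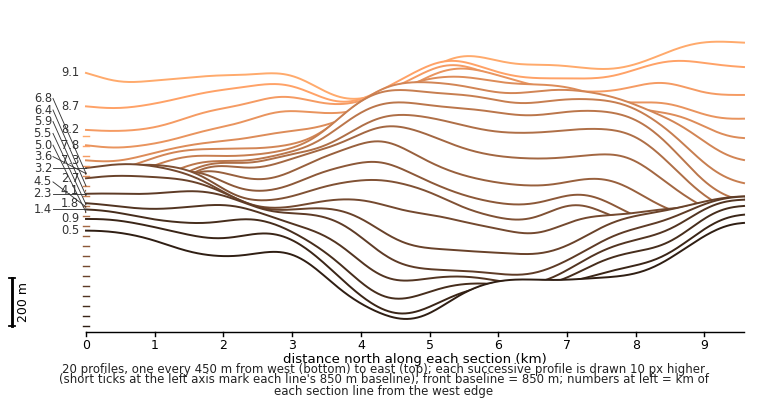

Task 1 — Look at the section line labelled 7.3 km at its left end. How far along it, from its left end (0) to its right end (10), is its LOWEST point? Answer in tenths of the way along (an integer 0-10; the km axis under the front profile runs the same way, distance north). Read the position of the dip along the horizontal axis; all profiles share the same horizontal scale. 0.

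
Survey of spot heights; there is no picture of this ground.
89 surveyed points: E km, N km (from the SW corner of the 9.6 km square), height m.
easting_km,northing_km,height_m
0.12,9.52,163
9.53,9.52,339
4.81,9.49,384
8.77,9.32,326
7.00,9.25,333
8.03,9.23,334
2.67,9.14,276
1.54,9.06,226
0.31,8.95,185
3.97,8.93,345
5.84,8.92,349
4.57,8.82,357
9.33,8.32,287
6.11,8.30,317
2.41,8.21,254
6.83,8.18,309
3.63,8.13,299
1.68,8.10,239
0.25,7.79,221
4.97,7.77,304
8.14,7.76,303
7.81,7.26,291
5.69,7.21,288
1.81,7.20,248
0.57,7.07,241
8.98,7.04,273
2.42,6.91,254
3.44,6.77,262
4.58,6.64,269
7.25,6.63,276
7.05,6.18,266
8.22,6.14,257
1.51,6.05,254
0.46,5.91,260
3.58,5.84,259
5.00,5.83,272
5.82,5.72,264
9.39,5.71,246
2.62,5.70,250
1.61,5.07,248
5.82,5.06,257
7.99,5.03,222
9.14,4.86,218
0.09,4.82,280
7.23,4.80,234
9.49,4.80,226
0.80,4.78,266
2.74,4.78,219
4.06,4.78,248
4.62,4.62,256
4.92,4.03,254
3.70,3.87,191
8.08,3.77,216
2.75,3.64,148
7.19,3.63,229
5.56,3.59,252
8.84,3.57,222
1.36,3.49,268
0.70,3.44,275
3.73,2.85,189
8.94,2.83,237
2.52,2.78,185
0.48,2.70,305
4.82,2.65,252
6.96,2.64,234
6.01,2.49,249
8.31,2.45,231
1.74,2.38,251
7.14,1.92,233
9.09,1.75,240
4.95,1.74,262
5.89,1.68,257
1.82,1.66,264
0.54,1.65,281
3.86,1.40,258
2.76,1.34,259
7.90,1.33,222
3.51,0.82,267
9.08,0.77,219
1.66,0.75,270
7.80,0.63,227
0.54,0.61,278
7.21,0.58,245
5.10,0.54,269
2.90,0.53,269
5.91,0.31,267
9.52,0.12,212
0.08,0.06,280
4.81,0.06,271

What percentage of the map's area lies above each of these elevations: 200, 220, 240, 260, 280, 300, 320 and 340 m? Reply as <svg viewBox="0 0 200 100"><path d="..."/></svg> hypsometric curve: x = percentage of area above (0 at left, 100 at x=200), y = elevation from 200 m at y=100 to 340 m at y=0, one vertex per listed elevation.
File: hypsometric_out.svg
<svg viewBox="0 0 200 100"><path d="M192 100l-15-14-34-15-53-14-47-14-18-14-9-15-9-14"/></svg>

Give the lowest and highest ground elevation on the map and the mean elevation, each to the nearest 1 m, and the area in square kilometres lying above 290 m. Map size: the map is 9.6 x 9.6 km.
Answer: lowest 145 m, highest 387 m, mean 259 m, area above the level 14.9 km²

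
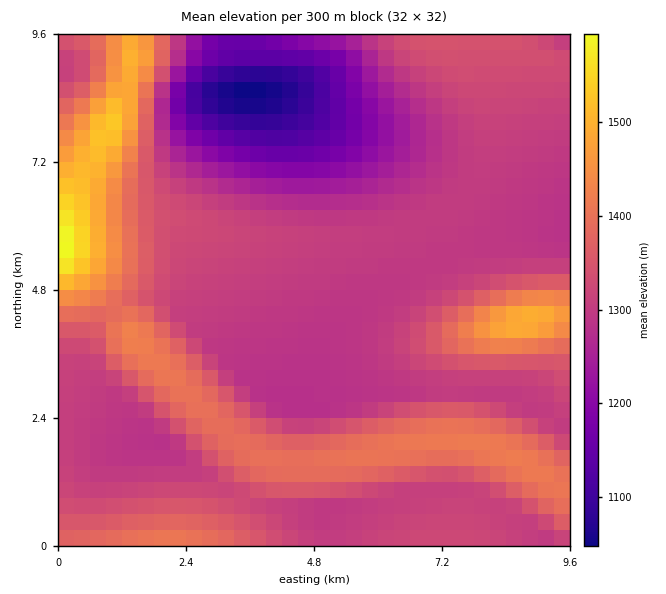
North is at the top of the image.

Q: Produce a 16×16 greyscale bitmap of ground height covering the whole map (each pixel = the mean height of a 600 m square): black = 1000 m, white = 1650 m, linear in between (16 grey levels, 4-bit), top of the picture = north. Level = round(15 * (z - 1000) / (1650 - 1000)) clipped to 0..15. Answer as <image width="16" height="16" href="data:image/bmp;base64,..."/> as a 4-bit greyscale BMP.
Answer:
<image width="16" height="16" href="data:image/bmp;base64,Qk32AAAAAAAAAHYAAAAoAAAAEAAAABAAAAABAAQAAAAAAIAAAAATCwAAEwsAABAAAAAAAAAAAAAAABEREQAiIiIAMzMzAERERABVVVUAZmZmAHd3dwCIiIgAmZmZAKqqqgC7u7sAzMzMAN3d3QDu7u4A////AImZmId3d3d4d4iIiHd3d4l3d3iZmZmZmXd3mYiJmZmYd3mYdmd3h3d3mYd3d3eIiImpd3d3eJqqqZd3d3d3irvKmHd3d3d3iNuYd3d3d3d325h3d3d3d3fLl2ZVVWd3d7yWVDNEVnd3rKUyIjRWd3eKtjISNWeIiIq4QzRGeIiH"/>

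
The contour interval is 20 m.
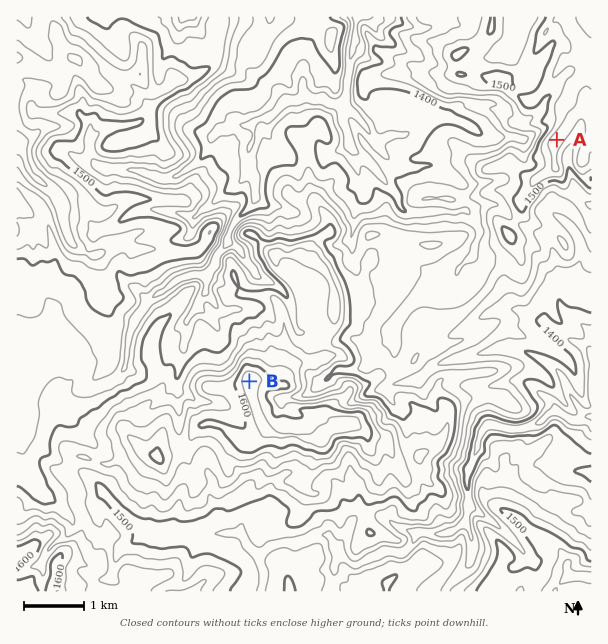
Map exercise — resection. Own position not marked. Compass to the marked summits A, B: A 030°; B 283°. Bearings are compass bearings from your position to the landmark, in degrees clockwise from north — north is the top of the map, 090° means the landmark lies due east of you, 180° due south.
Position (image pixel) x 398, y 415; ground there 1495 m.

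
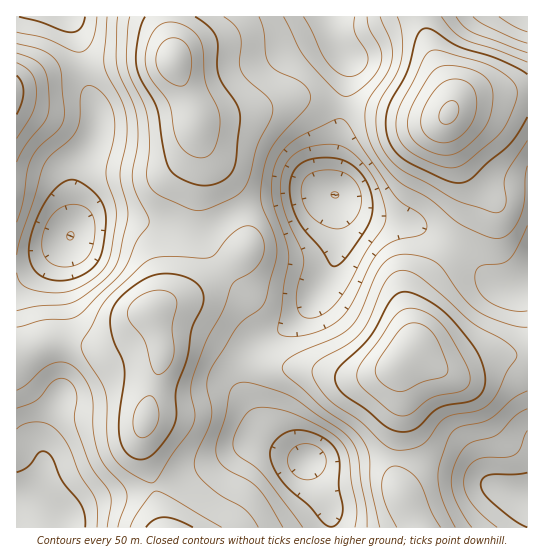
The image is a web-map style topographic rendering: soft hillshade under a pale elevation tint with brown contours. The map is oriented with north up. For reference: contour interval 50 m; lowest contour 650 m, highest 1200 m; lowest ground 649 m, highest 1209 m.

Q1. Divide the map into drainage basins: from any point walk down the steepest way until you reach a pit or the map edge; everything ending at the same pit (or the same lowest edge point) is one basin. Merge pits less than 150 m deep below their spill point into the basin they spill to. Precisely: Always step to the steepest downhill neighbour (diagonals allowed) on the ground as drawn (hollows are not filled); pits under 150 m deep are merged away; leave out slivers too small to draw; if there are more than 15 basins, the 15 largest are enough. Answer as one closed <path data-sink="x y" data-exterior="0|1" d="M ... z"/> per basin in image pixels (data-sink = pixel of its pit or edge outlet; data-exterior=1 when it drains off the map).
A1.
<path data-sink="335 195" data-exterior="0" d="M421 16l-252 1 4 45 20 47 3 21 7 23 0 62 6 16 13 14 12 6 10 0-25 22-25 19-41 17-2 5 8 17 27 0 12 2 52 28 13 4 48 4 38 8 17-1 21-5 8-4 18-18 21 16 12 6 13-2 19-9 17-5 27 1 6-2 0-261-50 2-19 6-8 8 0-15-19-40z"/><path data-sink="70 235" data-exterior="0" d="M169 16l-153 1 1 338 32-14 18 0 34 7 14-1 26-20 12-18 41-17 25-19 25-22-10 0-12-6-13-14-6-16 0-62-7-23-3-21-20-47z"/><path data-sink="307 461" data-exterior="0" d="M157 328l4 18 0 15-13 44-7 37 3 15 11 30 8 41 256-1-19-33-4-13 0-27 5-35-2-56-4 4-16 6-25 4-16-1-27-7-41-2-20-6-48-26-16-4-27 0z"/><path data-sink="21 501" data-exterior="0" d="M150 312l-6 11-9 9-24 16-10 0-34-7-18 0-33 14 1 173 146-1-8-40-11-30-3-15 7-37 13-44 0-15z"/><path data-sink="527 499" data-exterior="1" d="M413 349l-10 10-4 8 2 19 0 33-5 35 0 27 4 13 17 32 2 2 108 0 1-173-33 0-17 5-19 9-13 2-12-6z"/><path data-sink="527 17" data-exterior="1" d="M527 16l-106 1 11 37 19 40 0 15 8-8 19-6 50-4z"/>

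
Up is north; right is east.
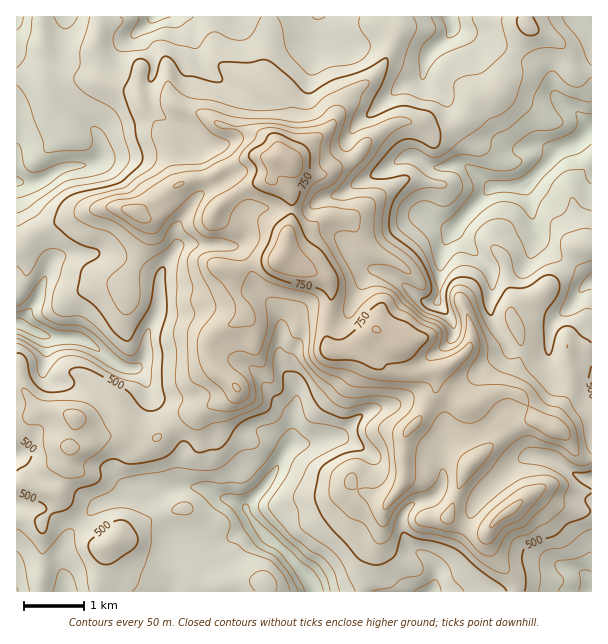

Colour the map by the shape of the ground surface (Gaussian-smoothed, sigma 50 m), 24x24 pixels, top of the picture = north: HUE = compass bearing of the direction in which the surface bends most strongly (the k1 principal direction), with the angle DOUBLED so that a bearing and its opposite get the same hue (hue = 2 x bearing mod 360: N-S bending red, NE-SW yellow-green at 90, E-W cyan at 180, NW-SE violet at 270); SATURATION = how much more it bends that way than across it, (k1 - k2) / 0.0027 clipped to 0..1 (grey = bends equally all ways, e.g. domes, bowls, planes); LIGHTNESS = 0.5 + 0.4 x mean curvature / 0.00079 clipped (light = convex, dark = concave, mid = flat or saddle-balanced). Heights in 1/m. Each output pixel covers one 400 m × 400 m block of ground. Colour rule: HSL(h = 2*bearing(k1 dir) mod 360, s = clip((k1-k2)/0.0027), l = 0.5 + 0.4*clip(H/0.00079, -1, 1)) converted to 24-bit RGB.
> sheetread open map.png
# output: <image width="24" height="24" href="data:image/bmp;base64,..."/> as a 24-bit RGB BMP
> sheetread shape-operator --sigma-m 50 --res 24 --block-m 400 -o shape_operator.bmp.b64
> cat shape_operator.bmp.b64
<image width="24" height="24" href="data:image/bmp;base64,Qk32BgAAAAAAADYAAAAoAAAAGAAAABgAAAABABgAAAAAAMAGAAATCwAAEwsAAAAAAAAAAAAAbriCu2NyP0hov7SRfJOAenqLY2qPiJ2khYWpf4Kv2ubemEnLIgopm6tyxqaWh4y7spS/JFxyopBnZjQxj9qHf4Cja3qiaitHdIVRrIw/VE+K07+qhp9xXJGEbXeCgYB2coZ2bbmJzKJNMgEabK6JbZ52p4t8h7h5hz46WSsyWS47weGmVKlUZkk9ZUAyWJeac5uxs718N4V0d6K04c7dlVuka1peeIppfqR+R74/LQYcpNbTh5GrgpuJfVN9zeR9shfAgnjHTuHm+NPmiDxXUZmAe5+RfmJuh4I8unRgVJ54MGAxkYxGiFV+lovAssvQsLM6LwQmucDleoWfmW6Vm4p8VIGo+tTRATQgYEPS05NaH2la+NPvuIbMYKeYZnass7bctmdpuFprZbmybWpDa25HWGY0ZkQhjlU9k8q0Bywgsn6ReW2Z0LzEcaWr0zGw1qvuHFtt7bmcIU44J24757TV3MnuexQ7flYusIKTy8KTeUFodGelsYqyWIuXmouokq6PXYd9QqWpNoVpXamaj7yroytefChF0t2HUEByhM+l4qfQLl05Q0sYLwoEmPevW5yfY6Nzu6Jub2ardniikJ64r1y0naVilJddRIdepmVbKUJUZ3Y1IigPy1HHcrLP6bqwRWtubHlQkphPx3m3eDmn1vXyLIzQiZOwhKXR2eDtekKRkriZSkt4nlGSx6O9z2uup7pYUsWiLjpqsnmWtpR1BywLO2Ub1YZgoEWYiKm+bZqrV2xsjuG8xa99dThwituVTh4teVw1js68kpXOaSRznWZqlWVMWsea2vHkiSKrJBtSilVErK1zsHScVZtxLZpJt79uPX1SeXOspLzXw7N3XC9Coppi1ei3LkbS3evulhU2MhUBGVFRjYhxvoiKis5zaRUWN9g9MBJJ4b7Mj8fQjLbDt3e/S8RvR57n9rfhLX1KbVw/f2ZJmkSXsK+BrSIPMiMBMCADXRAc4/HaEilMiH+jscObsXOJfqyETTbIKDx9leKLZ2a1v323msfGysPkY/D1wwBAd4nbiSx3mayFNYfMrJPBAmVX6tzvdobFd6Wq0MqvHVNrjH1WYodTrGpexc6rnz6jS4aNa8M3Lpk8aoi1idGNfNypMQMg7/9dKgtU0bWepH1yGV0ruFVjQWfTP7qmq4OyhZalsLehXUWgRV6IkmJomKNgkbFXUhsrdV0zLqZAg+OKJYJ35s2YPAACABgz6/nSKhFelMyBzIXX4MbQGF87xLKHG0xPgppwm3WYo3pzm1pGI0xinY/O2uzxmz/R2bHovOTmueTioFy6YCksuh0W1fbmCAcswM57YxhLn9BwJlFGzldewlJhxKCyZE2Dh5FXVW1FcFBCzKxrEkdMf4gXOTsHI1UhTJ546vDJn6ZWQhw1h8mLVMOPllFaOidtijNgh82SsqmCO0VnqVyI0Mvcj2eruXvDtoC9vlnDjazg2vHrIi+PYm7Zz+3XTWSENYlo7dt0eiy/mpHV0cWoV2xBPTorj0Y8Dj0ovK+Os6CjSzN2ea12kKFpOHFfeHqvpMHTpLrisoLc2YnE3qrNEk9A4plexUPEo3M82OqVDykKEDgHzHqD5ZHQUENzf7a6ocvMEFA0kow2WjZ0qoOFdqp8q3EtEj8MLzwPKi0VU1cwgn5EpcxqonLm043qVh9h1rON3t6tS3bH2rbnIVsTFVMX44Xcho8FjzQbeylEesiaHHxXX659vXqSUGeWvYe0mbXCM1B4bXVWh6RoiapnSEAqISkKJ97Oydnux8Pp1W+wEEBC9tXocUuLPhIezurSSmeuf7ieboVNnFhEH0cUJHInXmKCipyBo4psXkZuWGB0kL2FiFBMTzq21fD2WMrnZtxXaCUky02N7oarDUot7LPuvMTne4a9v4O+nWuPfpB4Z2uewdHeYCiXY2KAl6qIf1h0fnGMZqOwTm7Ett/JUbu4elpGZEM1goRKYalxRl982ZWcvVx5EUAekJNZfDlRmG5oq4qxt6auYJx9Uh0vtZ5dcXianYp5cm2bjrWeVlSZMXWpyNODdFV+jE1ciKmrjKWNhZB2PF1iX51o46rPvWypNmxTf2alfJyTinOOsouLo3qTRkKQncXAl1mcca56eFaQr8OJNI+CvVi6vJ58cVaFjK6NdWd4qZp4cGRdWmxnbmxPS1I31KKLfIZZG1g+qXuZeGRvoGVciGdRZ7KXYqmwrkKrhbNwQUNs3cqyalq7Gohwr1BwjVpjmZVxaWFxq6eNe3KHZ2qEg2qPjZSpirKTvZe5YrHBWyBicmqbnXex0OXabrGkf1l6"/>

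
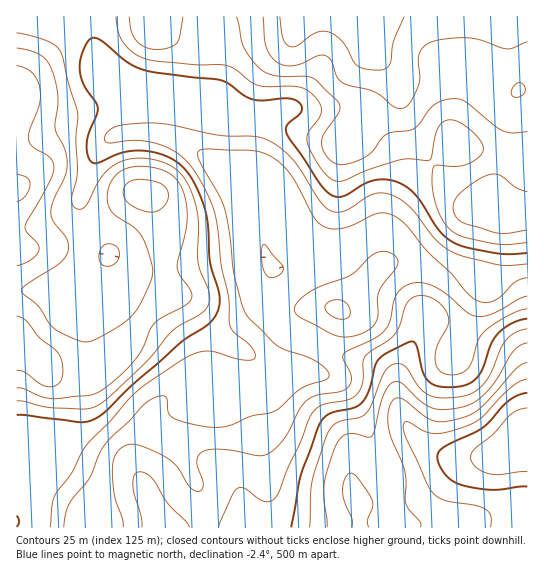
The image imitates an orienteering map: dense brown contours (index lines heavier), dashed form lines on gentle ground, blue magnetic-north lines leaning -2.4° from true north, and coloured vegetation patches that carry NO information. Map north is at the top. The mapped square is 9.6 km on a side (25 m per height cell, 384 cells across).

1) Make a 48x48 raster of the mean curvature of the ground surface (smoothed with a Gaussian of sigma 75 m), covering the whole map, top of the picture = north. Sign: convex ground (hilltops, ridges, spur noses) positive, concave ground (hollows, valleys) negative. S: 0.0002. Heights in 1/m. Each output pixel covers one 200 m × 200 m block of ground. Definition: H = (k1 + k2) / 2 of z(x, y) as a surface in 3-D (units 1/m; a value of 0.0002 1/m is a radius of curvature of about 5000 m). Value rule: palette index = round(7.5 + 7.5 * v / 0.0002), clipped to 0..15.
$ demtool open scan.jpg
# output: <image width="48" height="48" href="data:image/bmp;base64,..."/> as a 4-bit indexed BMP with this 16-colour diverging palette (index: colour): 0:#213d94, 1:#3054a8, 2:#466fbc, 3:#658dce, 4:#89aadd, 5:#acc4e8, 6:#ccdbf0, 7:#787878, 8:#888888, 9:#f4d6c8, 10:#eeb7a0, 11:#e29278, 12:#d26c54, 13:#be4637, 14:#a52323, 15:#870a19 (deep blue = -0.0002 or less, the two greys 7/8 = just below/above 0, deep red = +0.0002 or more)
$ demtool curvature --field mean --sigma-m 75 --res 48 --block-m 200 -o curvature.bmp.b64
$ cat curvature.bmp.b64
<image width="48" height="48" href="data:image/bmp;base64,Qk32BAAAAAAAAHYAAAAoAAAAMAAAADAAAAABAAQAAAAAAIAEAAATCwAAEwsAABAAAAAAAAAAlD0hAKhUMAC8b0YAzo1lAN2qiQDoxKwA8NvMAHh4eACIiIgAyNb0AKC37gB4kuIAVGzSADdGvgAjI6UAGQqHAKvKUia+t1VVaIZVaJmImHZ5q6q7zMuXZpq5Uja8hUVmipdVeaqYdlVniYiJqrupmYiYZEepZEV5vLdVirqXZERWeId2eKq7zYeJhlioQ0WKzLdFi7qHUzRXmph2VniJvYeKuXiXMjWKu5ZFirmHUyNZzKh2VVREeZiKyod1IkaKqGVGiqmIZCNr3bhlVUQzRZiJuodSI2eZdURXmqmZdCJ87JZDMzM0RYd4mpdCNYmYZVZ4maqpdBJ82VMzIiI0VmVVaJlkR5qXZniIiaupYwJ8tRFGZEQ0VjMyNYl1V5qHeJmHeKqYUgOLgQF6qYdTNDMzNYl0NHiJq7qHeKqFMjaqQAObqrphEjWJic2kADV5vMuYial0NYvJEAa6ictxAkjfy+/oIAJHm7qIirp1au/5ABnbms2UI0r/ya7+gxIkV3dmiruq3//5EDv+ze/HQ1r/pWr/6FQzI0RWis3v/+3HIDnf//7IU3v+lVe//ZZUM0aJq7zcp1VTESa+/+2nRKvclmaM/8l2VnrNyod1MiMzMzWM7cuFM8qId3iJvcl2Zoq8tzEABHmZl0Rqu6lzEdpURniImrl2VmeIdSISSd7/6UJGiJl0EcljRFZ4mqqYiIZVVWiZvf7v6kACRomXQ5h1VVVWeazM3thTRovO/+yruCAANpzchlVmZmZVaKvN//pTRWis3tqIhiADes/+p0NEVnd2Z4mr3tgzRVVniamZl1RovM3shXVEVWd2Z4iJqpUjVmVURWeruomrqGZ3ZLqId2ZlV5mJmHUzVnZlREacy6mHUyEkVd3LqWVURpmamHZEV3d2VEV6qYZDNERWdrvMuXVDNpqrqXZEV3d3ZURnh1MkeqmrqHiZmHZUNZqruoVEZ3d3d2RVVDI339ve2mZWZmd2Z5q8yoU0Z3dniYZEQyJb/9vO3JdEM1eJq6q+2nRFZ3ZVi7dTMzSM/8u8y+pjITas7brf6VRWZmVFjMlTI1eczLu6mf6mMRW//b3/1SNXdlM1ndlTNXiqqazKd97bhBOv/+//ogNWZTI2vtlUV4mZh4vKdZvv1xGP///9QAJFQyJHzsqHiIiIdlipZWi+6BA5zMuUAAIzMjRp3ty6iHeIZDRnVGaKyBACRUIAATVlRGeb7/7adWeHVDNFVIZWmUAAAAAAR5u6mavM3//IVGmFMzRnd5hleYQhEAFHrN3Lqruoi924Z5pzI0aKqamGiqh4iImru6mId2UyNoiImstyJGirurupiZibzd3Kh2VVUyAAFFRGi8t1Voq7uru6l2Z5mql2RDNGdSACaHQ0aaqYmJmqqru7hTNVVEMyIzNZunU1m7l3iZmaqHeJmbzKdCMzMiIjVlVpu7uGaLy6u5iIh2VombzKdDMzRXeJu6h4mt/GI4zLu4ZVVUVniKu6h1Q0jN3MzLmIit/YM2qpmXUzRERndoiIiHVXv/25mZiHec7JZXmYiHZVVVZ4dlRFZ3ZYz/uGZ3dlWLy5h4mph4iImIiahzIzRWVGneyGZ3dlV6upiIm7l3iaqqq7qA=="/>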